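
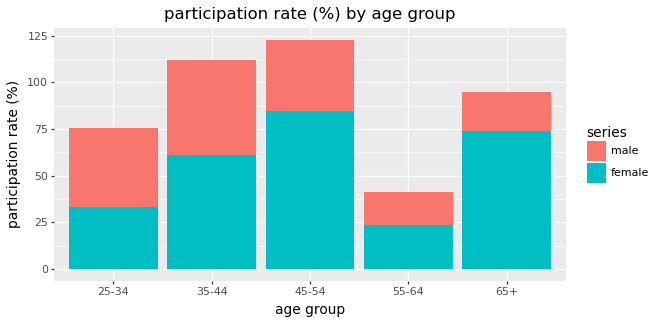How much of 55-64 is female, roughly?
female top ≈ 20, bottom ≈ 0; segment ≈ 20.

≈ 20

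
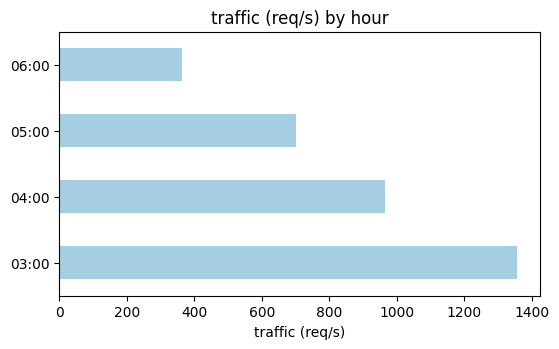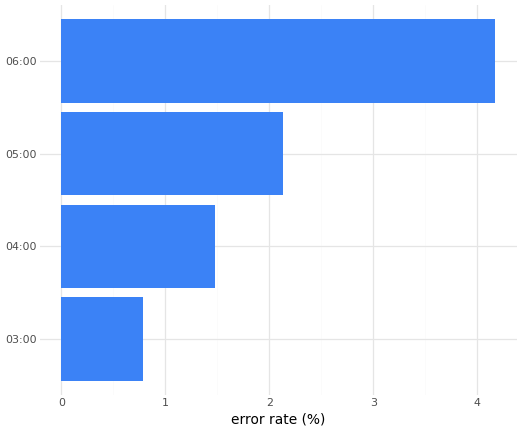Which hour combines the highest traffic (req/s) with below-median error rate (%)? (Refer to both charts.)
03:00

Chart 2 median error rate (%) ≈ 2; below-median hours: 03:00, 04:00. Among those, 03:00 has the highest traffic (req/s) (≈ 1400).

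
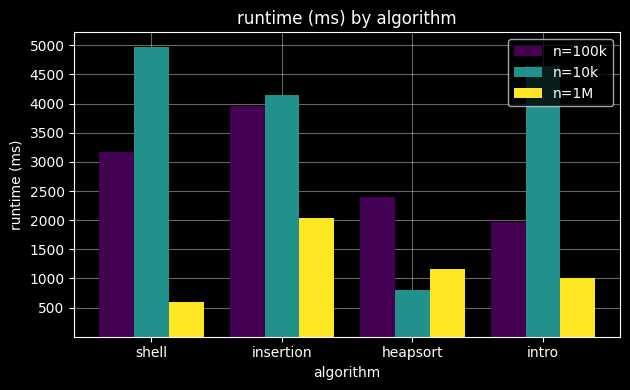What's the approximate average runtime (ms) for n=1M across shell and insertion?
≈ 1250

(500 + 2000) / 2 ≈ 1250.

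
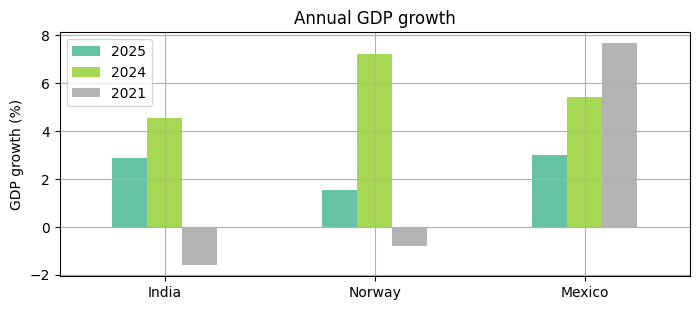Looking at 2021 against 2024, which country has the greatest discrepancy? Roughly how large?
Norway: 2021 ≈ -1, 2024 ≈ 7 → gap ≈ 8. Next-largest (India) is only ≈ 7.

Norway, ≈ 8 %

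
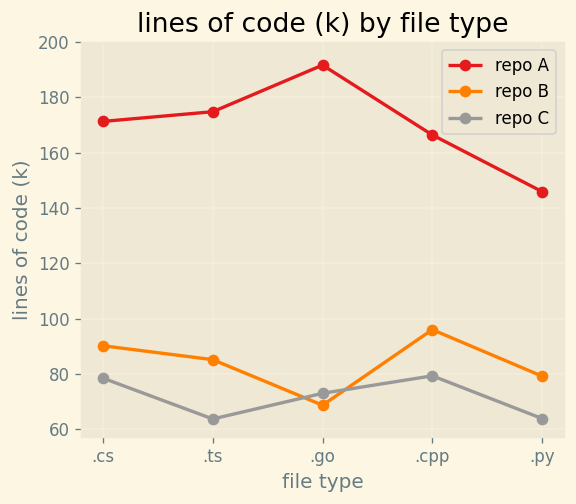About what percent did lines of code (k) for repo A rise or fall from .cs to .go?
≈ +11.1%

.cs ≈ 180, .go ≈ 200; (200 − 180) / 180 ≈ +11.1%.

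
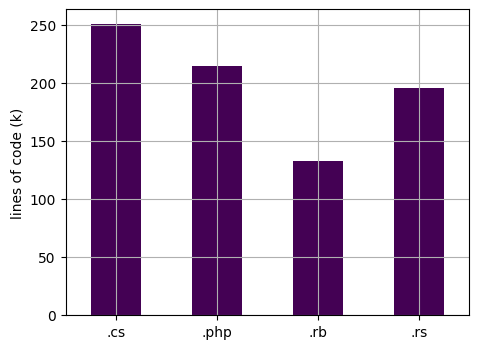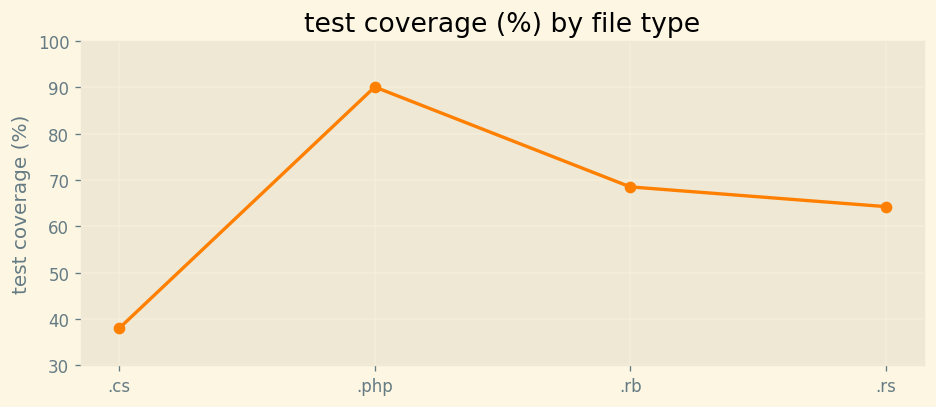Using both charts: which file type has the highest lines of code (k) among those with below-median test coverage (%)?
.cs

Chart 2 median test coverage (%) ≈ 70; below-median file types: .cs, .rs. Among those, .cs has the highest lines of code (k) (≈ 250).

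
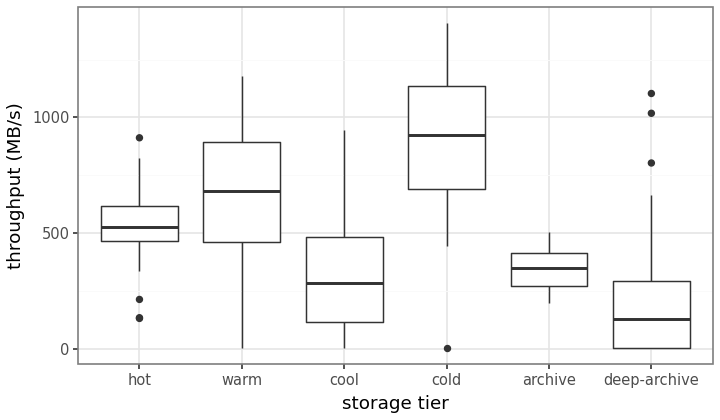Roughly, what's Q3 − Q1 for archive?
Q3 ≈ 400, Q1 ≈ 250; IQR ≈ 150.

≈ 150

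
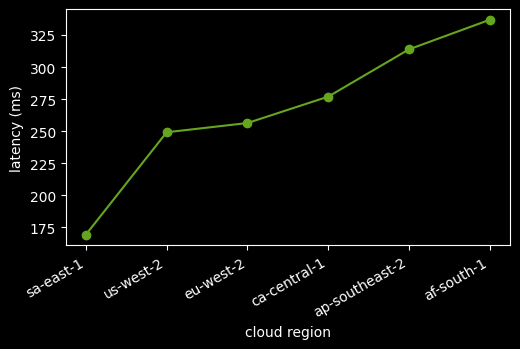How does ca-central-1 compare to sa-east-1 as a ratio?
≈ 1.75×

ca-central-1 ≈ 280, sa-east-1 ≈ 160; 280/160 ≈ 1.75.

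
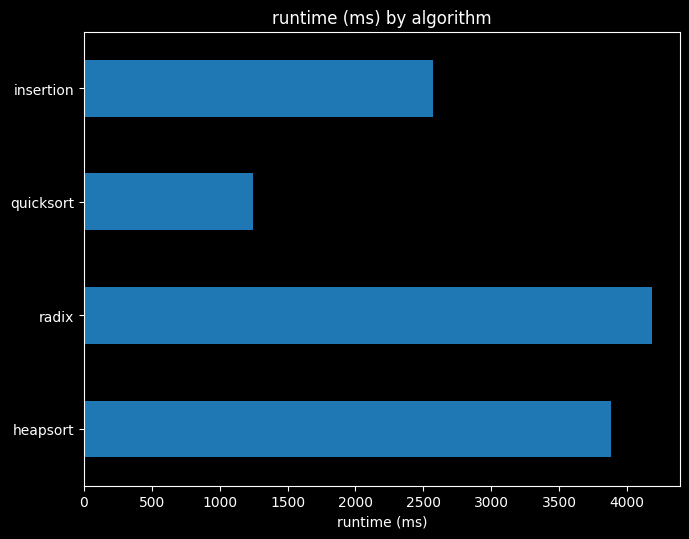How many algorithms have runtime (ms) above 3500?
2

Above 3500: heapsort, radix.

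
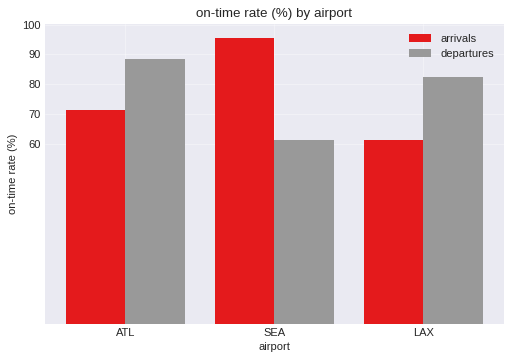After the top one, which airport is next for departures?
LAX

Top 3 for departures: ATL ≈ 90, LAX ≈ 80, SEA ≈ 60.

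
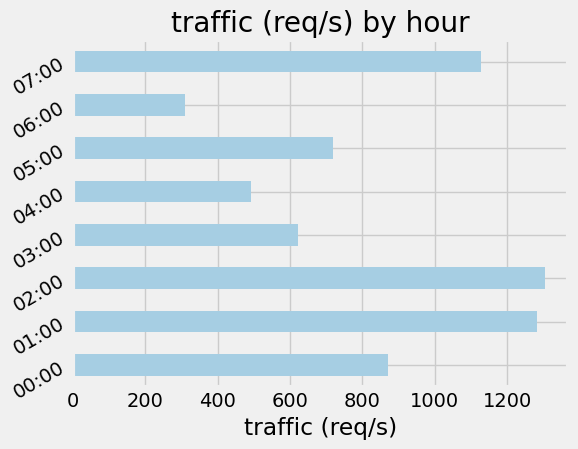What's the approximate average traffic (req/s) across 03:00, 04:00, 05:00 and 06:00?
≈ 550

(600 + 400 + 800 + 400) / 4 ≈ 550.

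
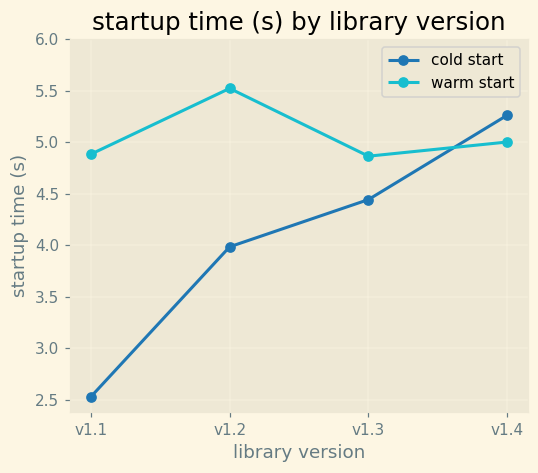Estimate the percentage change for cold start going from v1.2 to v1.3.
v1.2 ≈ 4.0, v1.3 ≈ 4.5; (4.5 − 4.0) / 4.0 ≈ +12.5%.

≈ +12.5%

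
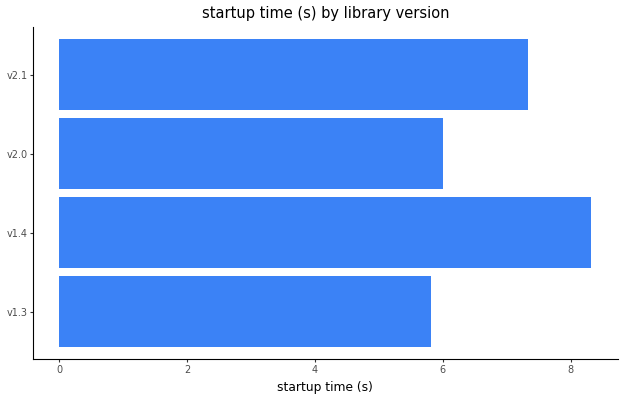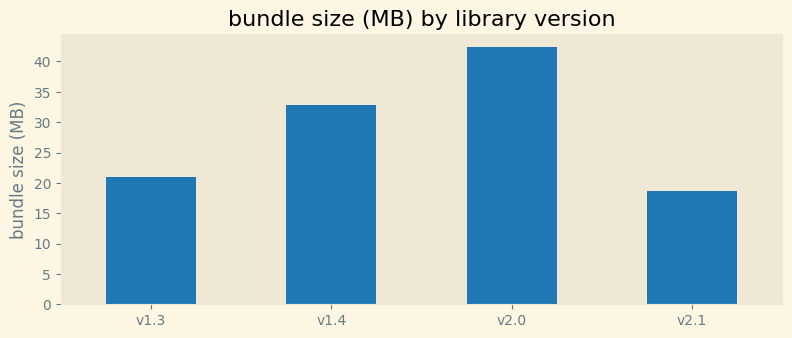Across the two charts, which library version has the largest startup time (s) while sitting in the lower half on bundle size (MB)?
v2.1

Chart 2 median bundle size (MB) ≈ 25; below-median library versions: v1.3, v2.1. Among those, v2.1 has the highest startup time (s) (≈ 7).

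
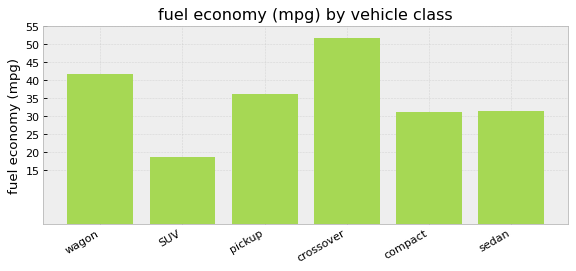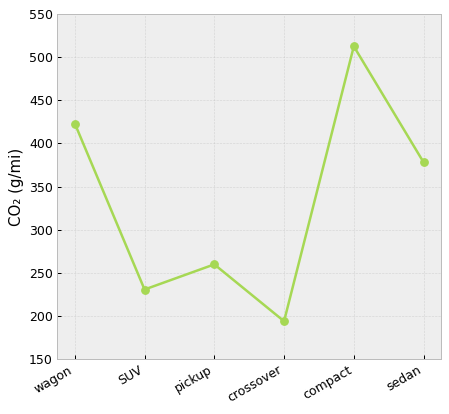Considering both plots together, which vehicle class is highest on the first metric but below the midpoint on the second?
crossover

Chart 2 median CO₂ (g/mi) ≈ 300; below-median vehicle classes: SUV, pickup, crossover. Among those, crossover has the highest fuel economy (mpg) (≈ 50).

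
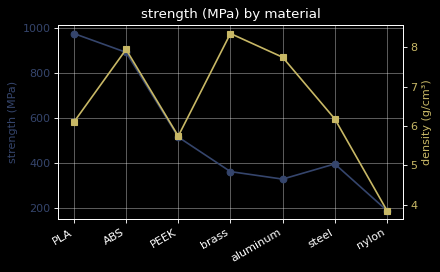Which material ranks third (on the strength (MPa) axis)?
Top 4 (on the strength (MPa) axis): PLA ≈ 1000, ABS ≈ 900, PEEK ≈ 500, steel ≈ 400.

PEEK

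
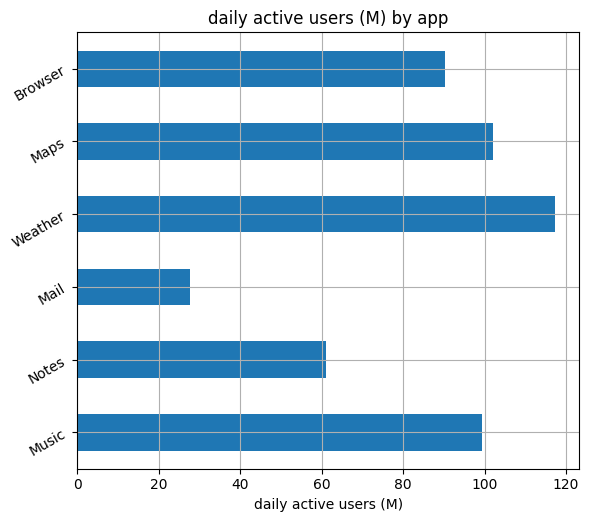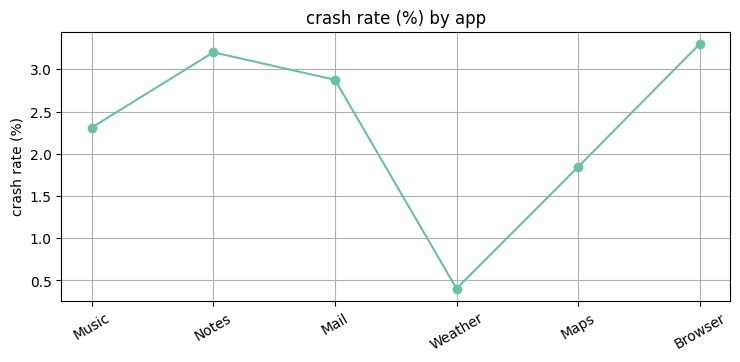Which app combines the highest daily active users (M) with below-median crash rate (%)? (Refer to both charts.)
Chart 2 median crash rate (%) ≈ 2.5; below-median apps: Music, Weather, Maps. Among those, Weather has the highest daily active users (M) (≈ 120).

Weather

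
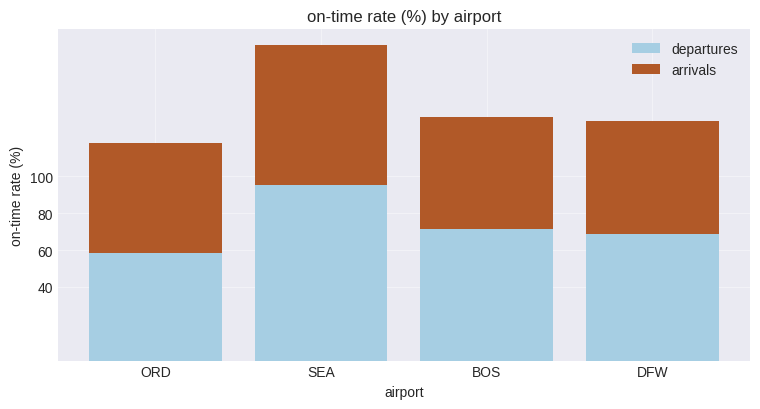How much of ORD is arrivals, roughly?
arrivals top ≈ 120, bottom ≈ 60; segment ≈ 60.

≈ 60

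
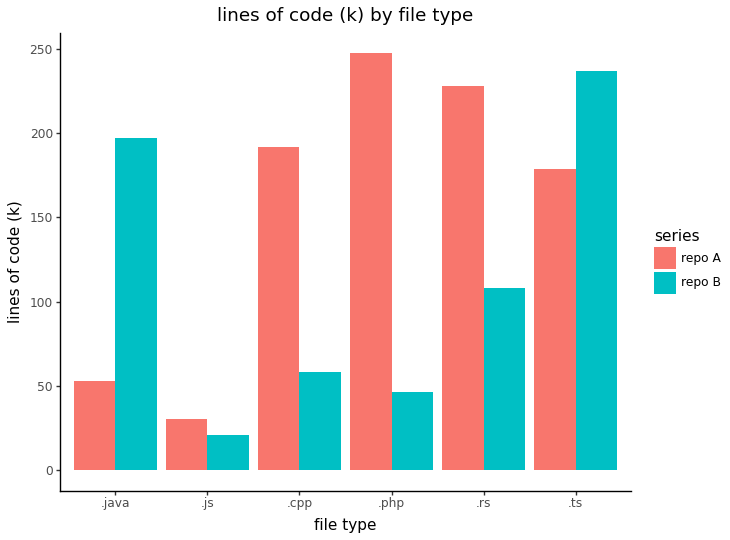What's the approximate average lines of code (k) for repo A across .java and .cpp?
(50 + 200) / 2 ≈ 125.

≈ 125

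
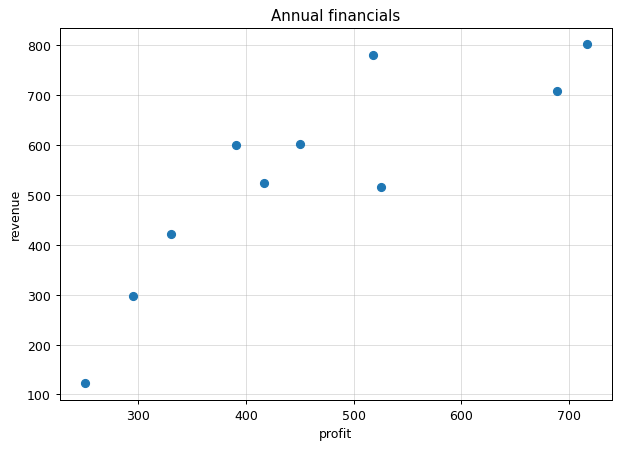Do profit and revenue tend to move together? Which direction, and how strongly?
Points are positively correlated; strong (|r| ≈ 0.9).

positive, strong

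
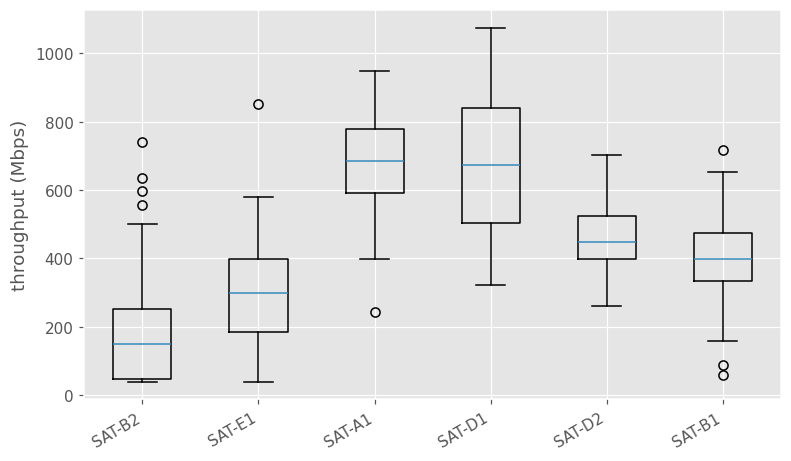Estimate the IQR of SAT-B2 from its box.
Q3 ≈ 250, Q1 ≈ 50; IQR ≈ 200.

≈ 200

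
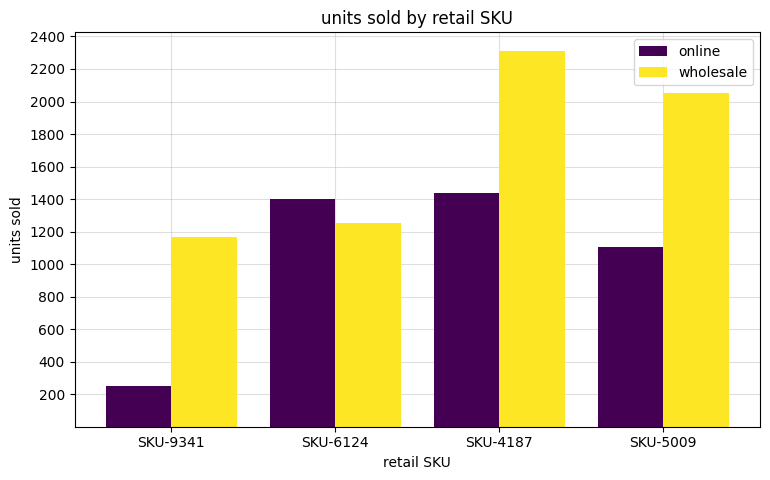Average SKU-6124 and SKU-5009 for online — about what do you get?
≈ 1300

(1400 + 1200) / 2 ≈ 1300.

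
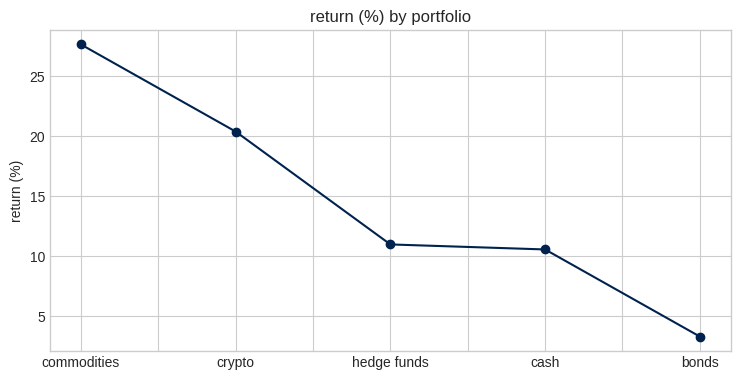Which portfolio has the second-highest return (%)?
Top 3: commodities ≈ 30, crypto ≈ 20, hedge funds ≈ 10.

crypto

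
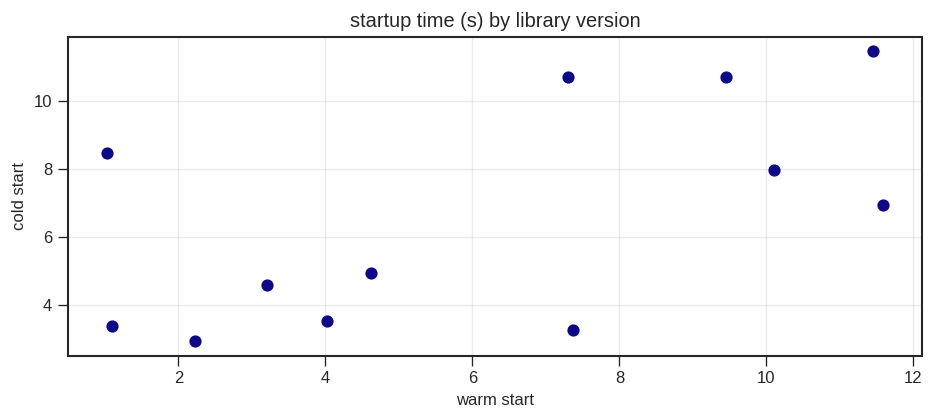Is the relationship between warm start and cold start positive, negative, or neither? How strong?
positive, moderate

Points are positively correlated; moderate (|r| ≈ 0.6).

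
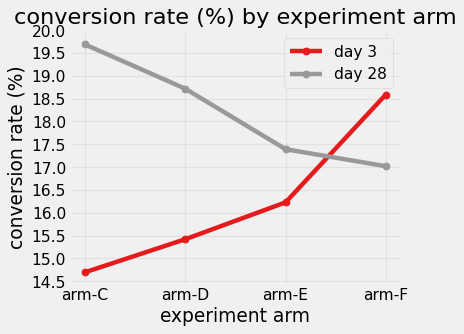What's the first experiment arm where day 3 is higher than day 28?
arm-F

arm-E: day 3 ≈ 16.0 vs day 28 ≈ 17.5 (not yet); arm-F: day 3 ≈ 18.5 vs day 28 ≈ 17.0 (first crossover).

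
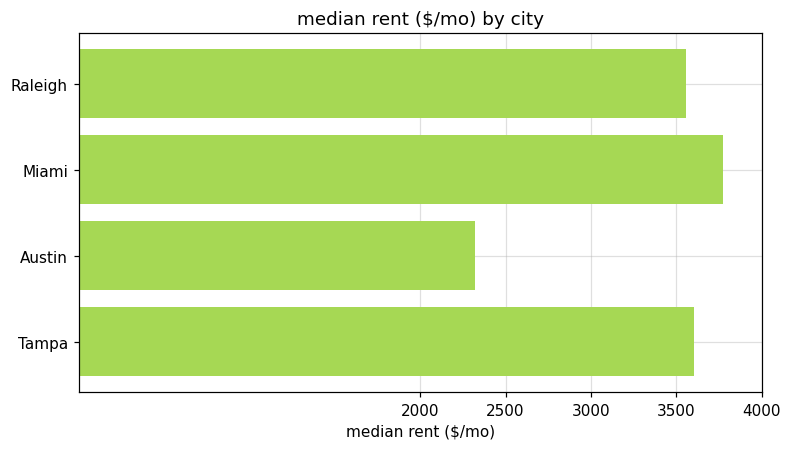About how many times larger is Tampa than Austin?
Tampa ≈ 3500, Austin ≈ 2500; 3500/2500 ≈ 1.4.

≈ 1.4×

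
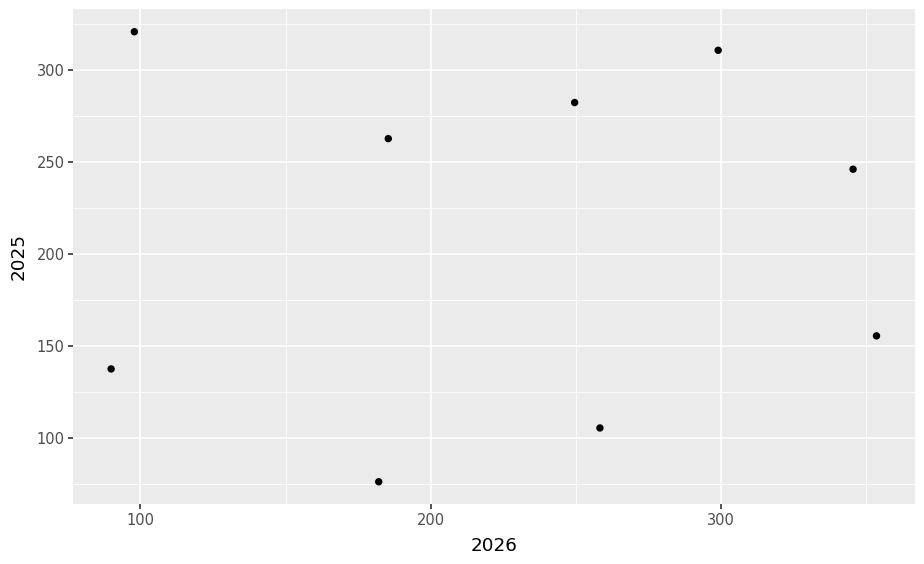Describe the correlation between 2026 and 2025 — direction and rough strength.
no clear correlation

Points are roughly uncorrelated; weak (|r| ≈ 0.0).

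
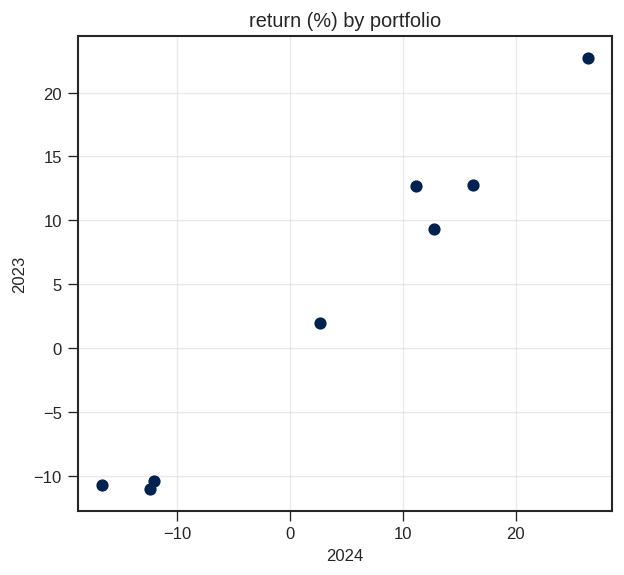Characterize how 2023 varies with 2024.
Points are positively correlated; strong (|r| ≈ 1.0).

positive, strong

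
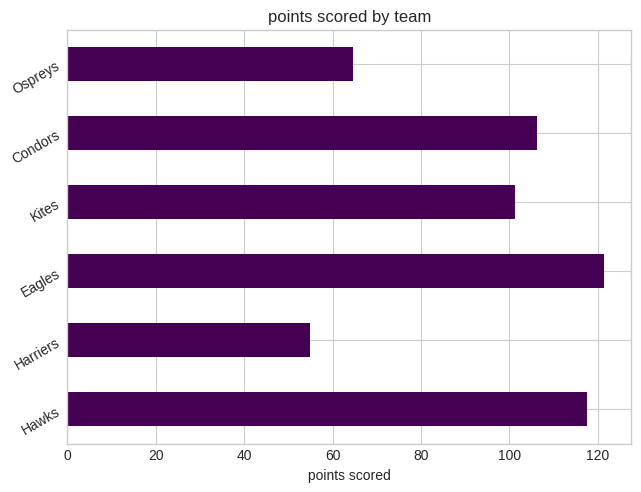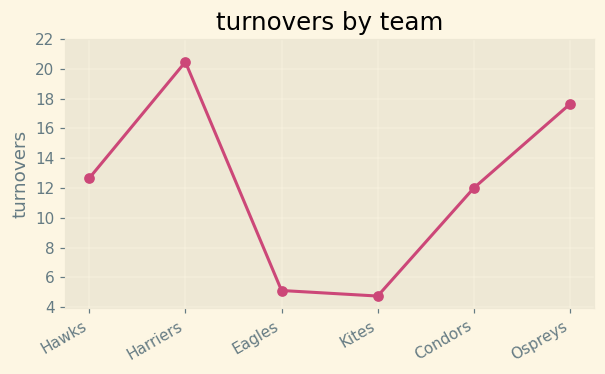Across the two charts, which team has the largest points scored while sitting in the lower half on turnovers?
Chart 2 median turnovers ≈ 12; below-median teams: Eagles, Kites, Condors. Among those, Eagles has the highest points scored (≈ 120).

Eagles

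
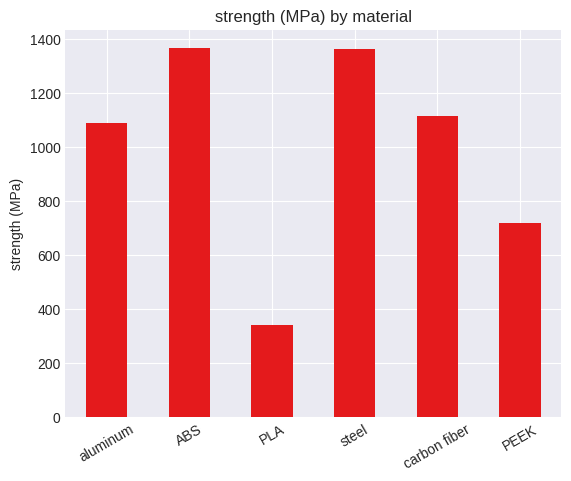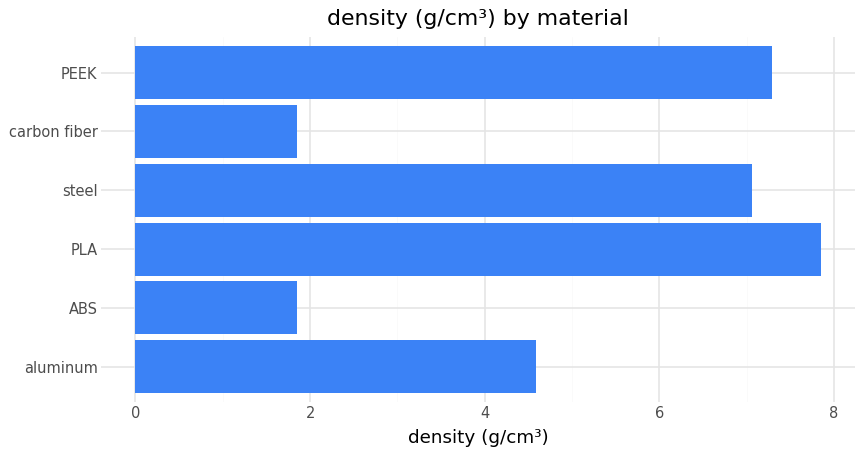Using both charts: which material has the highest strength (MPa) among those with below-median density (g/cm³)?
Chart 2 median density (g/cm³) ≈ 6; below-median materials: aluminum, ABS, carbon fiber. Among those, ABS has the highest strength (MPa) (≈ 1400).

ABS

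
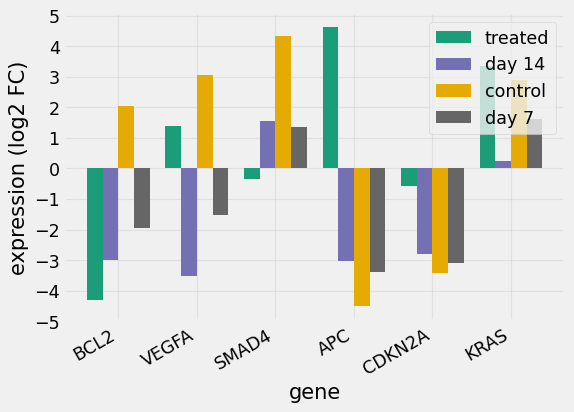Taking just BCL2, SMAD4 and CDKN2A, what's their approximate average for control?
(2 + 4 + -3) / 3 ≈ 1.

≈ 1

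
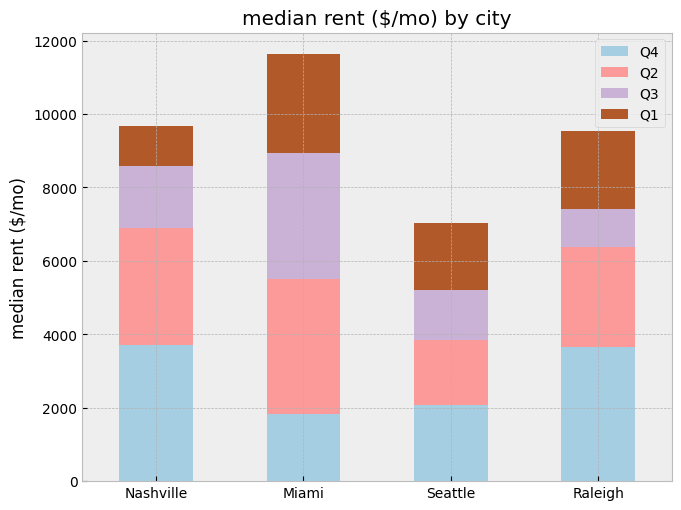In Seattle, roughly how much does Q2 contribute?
Q2 top ≈ 4000, bottom ≈ 2000; segment ≈ 2000.

≈ 2000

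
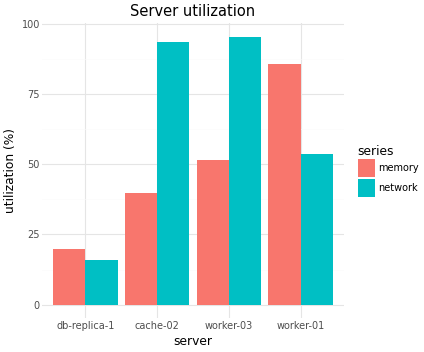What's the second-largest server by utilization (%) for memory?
worker-03

Top 3 for memory: worker-01 ≈ 90, worker-03 ≈ 50, cache-02 ≈ 40.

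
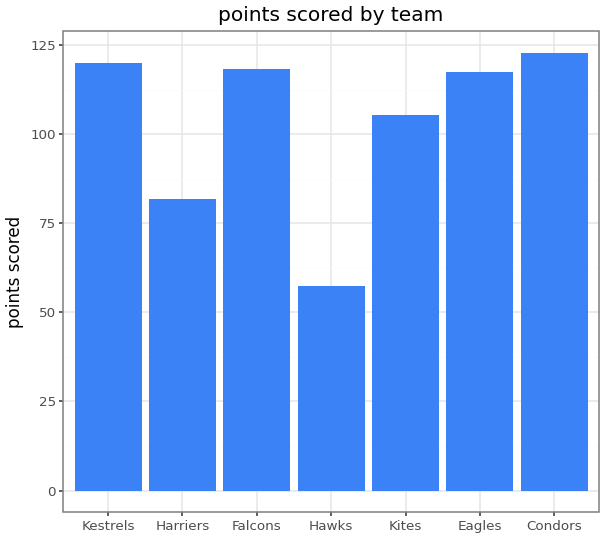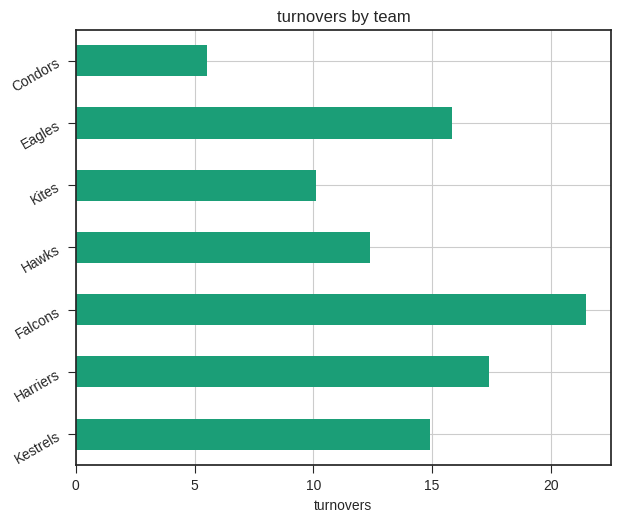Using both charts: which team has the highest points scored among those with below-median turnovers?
Chart 2 median turnovers ≈ 14; below-median teams: Hawks, Kites, Condors. Among those, Condors has the highest points scored (≈ 120).

Condors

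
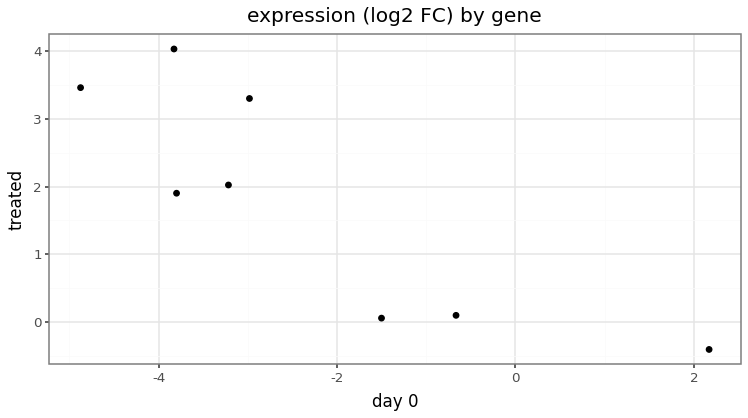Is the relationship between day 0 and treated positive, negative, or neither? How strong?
negative, strong

Points are negatively correlated; strong (|r| ≈ 0.8).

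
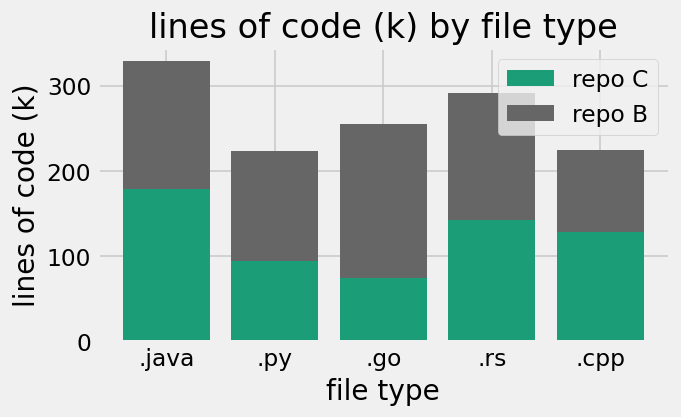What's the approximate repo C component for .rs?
≈ 150

repo C top ≈ 150, bottom ≈ 0; segment ≈ 150.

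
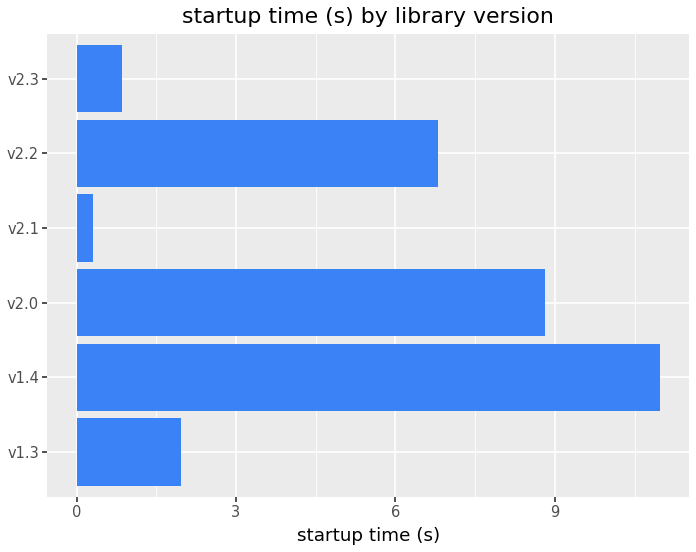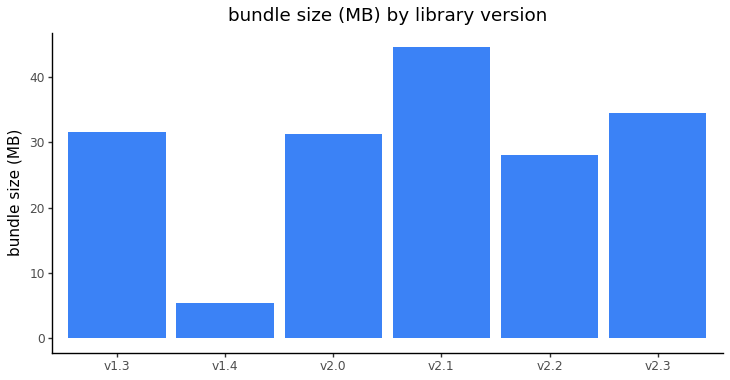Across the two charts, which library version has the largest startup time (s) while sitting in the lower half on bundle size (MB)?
v1.4

Chart 2 median bundle size (MB) ≈ 30; below-median library versions: v1.4, v2.0, v2.2. Among those, v1.4 has the highest startup time (s) (≈ 10).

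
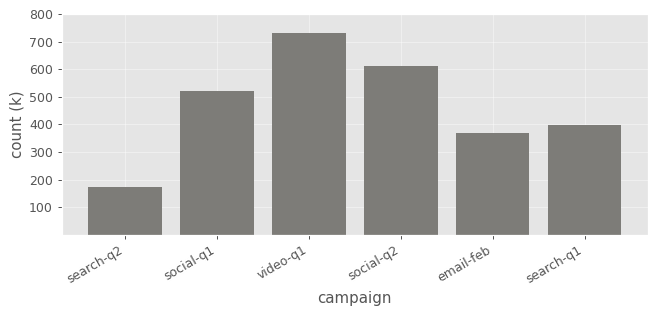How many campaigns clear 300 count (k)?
5

Above 300: social-q1, video-q1, social-q2, email-feb, search-q1.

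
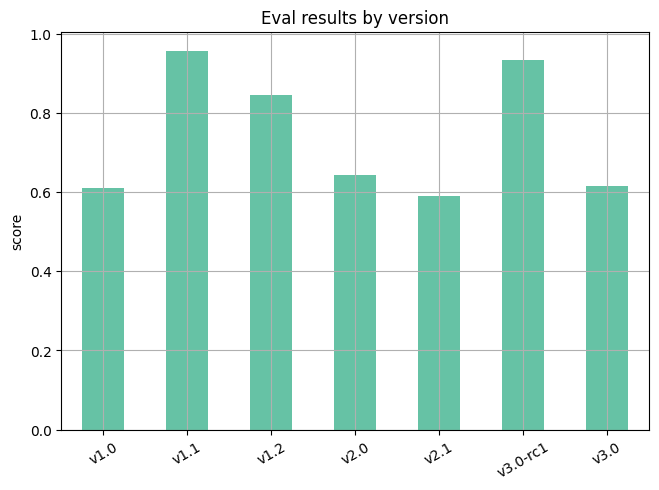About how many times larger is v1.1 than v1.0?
v1.1 ≈ 1.0, v1.0 ≈ 0.6; 1.0/0.6 ≈ 1.67.

≈ 1.67×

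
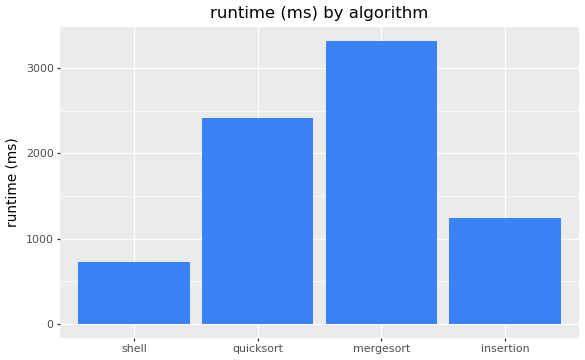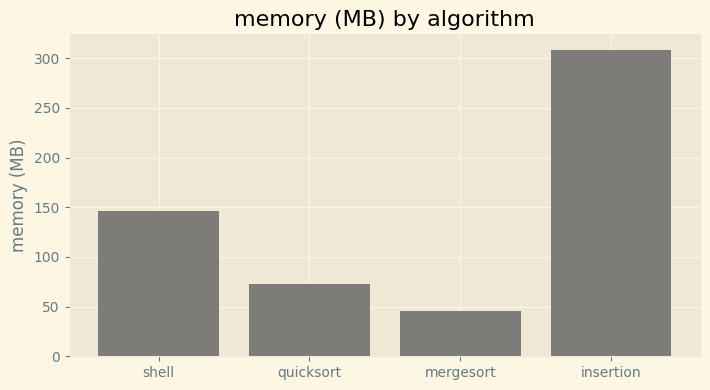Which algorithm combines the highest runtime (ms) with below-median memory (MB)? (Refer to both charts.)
Chart 2 median memory (MB) ≈ 100; below-median algorithms: quicksort, mergesort. Among those, mergesort has the highest runtime (ms) (≈ 3500).

mergesort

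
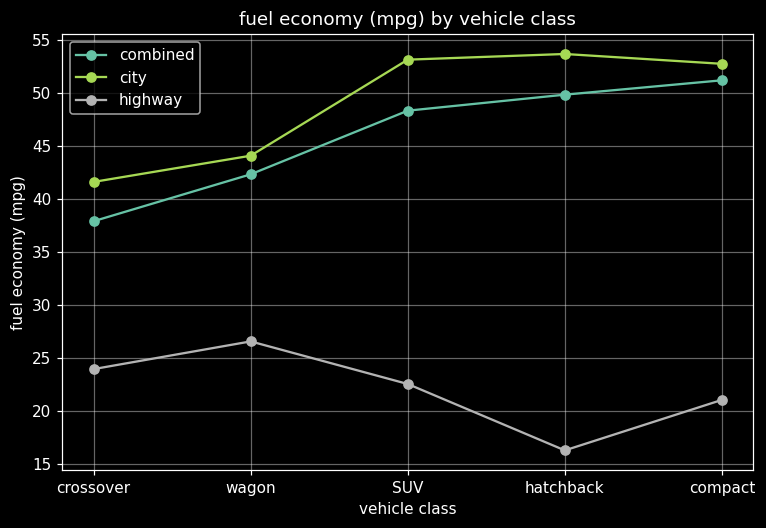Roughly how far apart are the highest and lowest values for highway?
≈ 10

Max wagon ≈ 25, min hatchback ≈ 15; range ≈ 10.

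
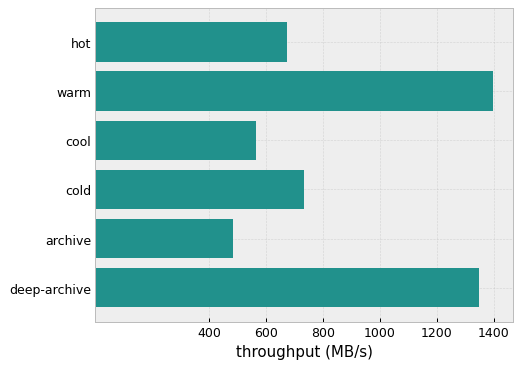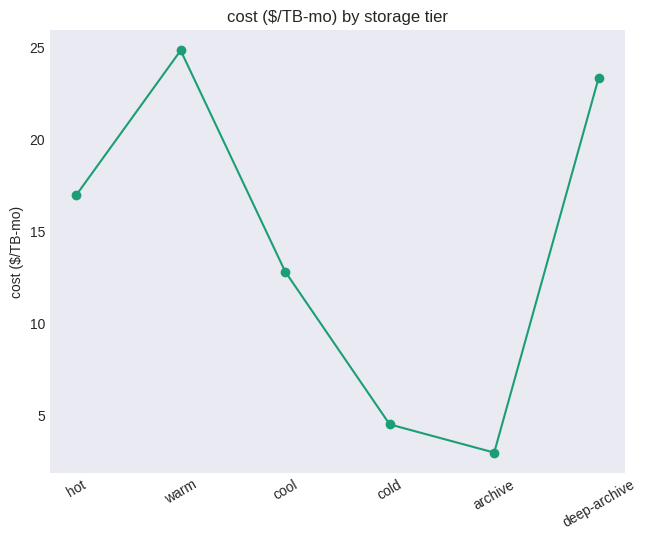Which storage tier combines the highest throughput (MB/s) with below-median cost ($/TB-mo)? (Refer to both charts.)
cold

Chart 2 median cost ($/TB-mo) ≈ 15; below-median storage tiers: cool, cold, archive. Among those, cold has the highest throughput (MB/s) (≈ 800).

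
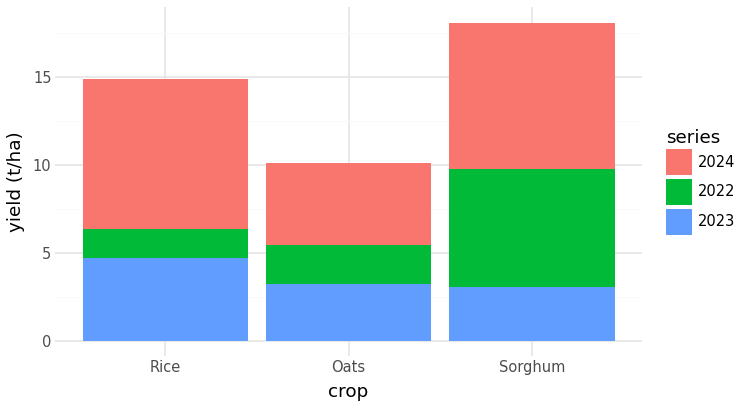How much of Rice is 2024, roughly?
2024 top ≈ 14, bottom ≈ 6; segment ≈ 8.

≈ 8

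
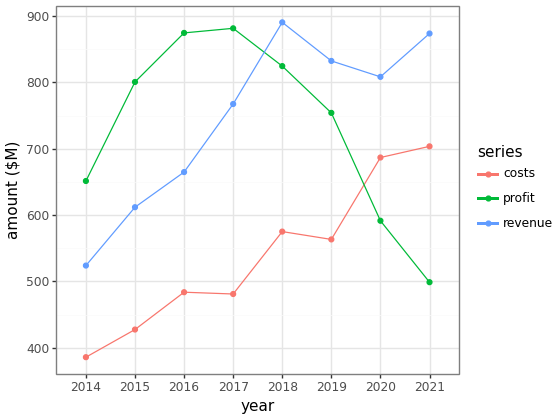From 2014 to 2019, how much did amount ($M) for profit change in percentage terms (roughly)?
≈ +15.4%

2014 ≈ 650, 2019 ≈ 750; (750 − 650) / 650 ≈ +15.4%.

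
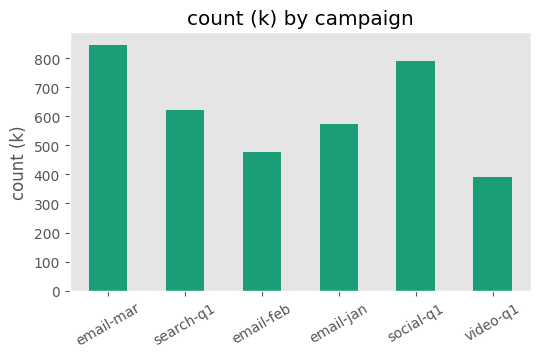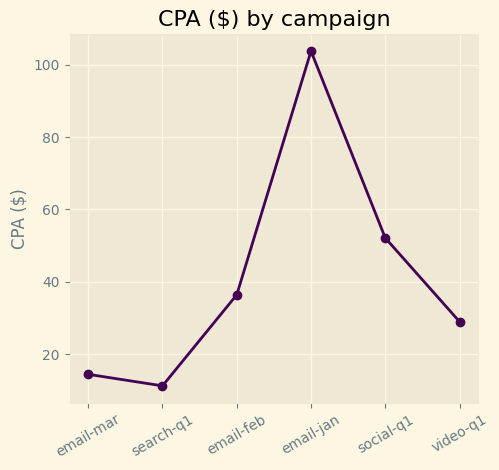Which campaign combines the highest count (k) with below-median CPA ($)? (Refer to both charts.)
Chart 2 median CPA ($) ≈ 30; below-median campaigns: email-mar, search-q1, video-q1. Among those, email-mar has the highest count (k) (≈ 800).

email-mar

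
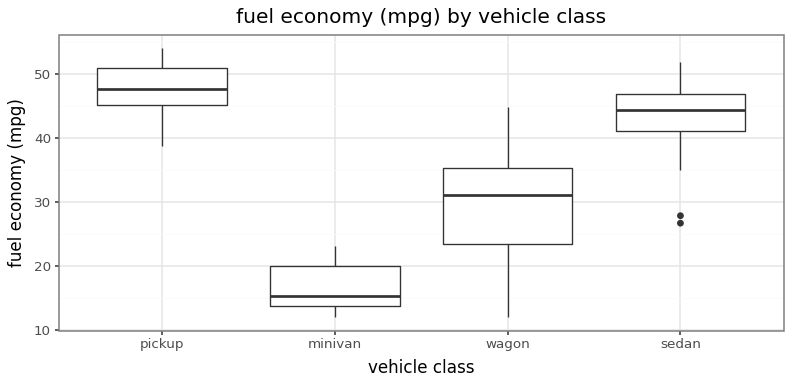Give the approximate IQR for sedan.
Q3 ≈ 45, Q1 ≈ 40; IQR ≈ 5.

≈ 5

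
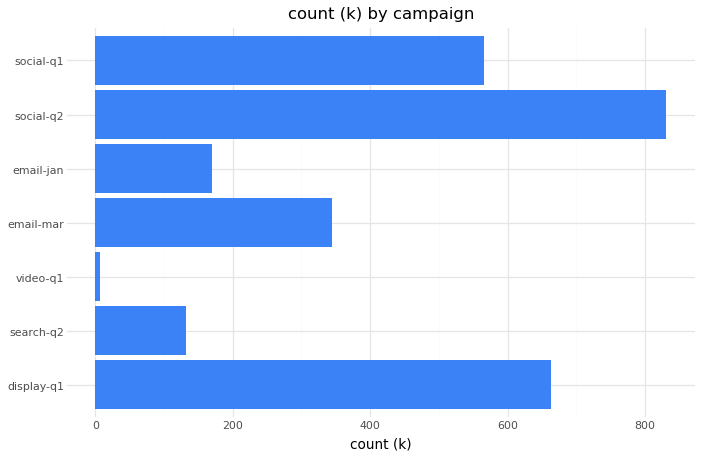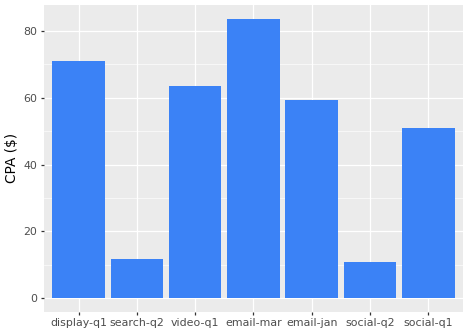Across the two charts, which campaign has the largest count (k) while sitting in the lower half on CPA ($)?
social-q2

Chart 2 median CPA ($) ≈ 60; below-median campaigns: search-q2, social-q2, social-q1. Among those, social-q2 has the highest count (k) (≈ 800).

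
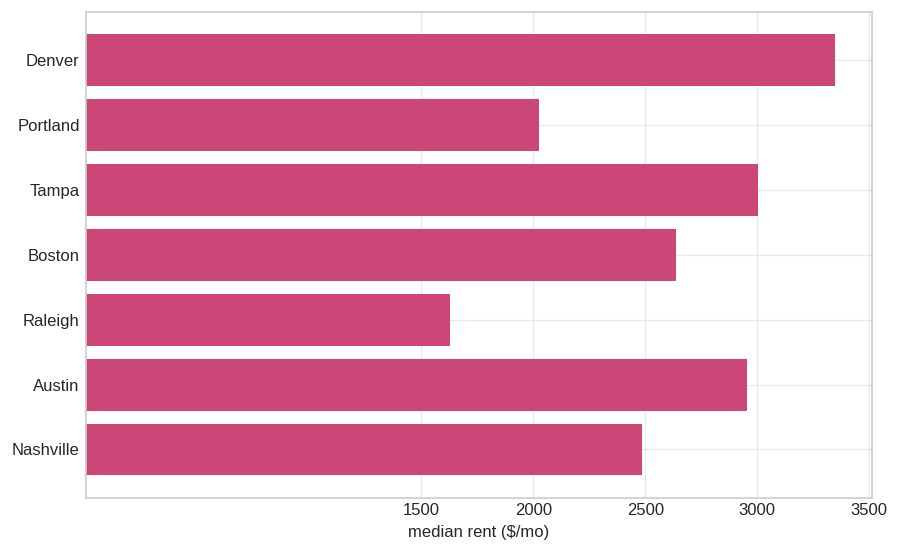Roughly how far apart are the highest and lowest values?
Max Denver ≈ 3500, min Raleigh ≈ 1500; range ≈ 2000.

≈ 2000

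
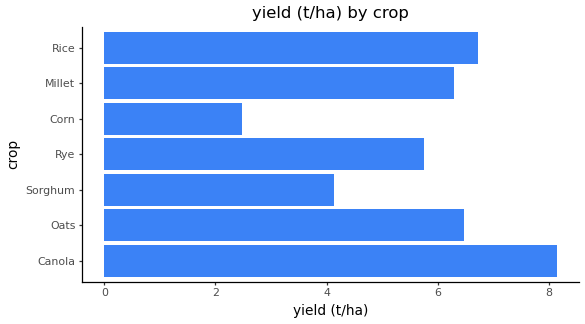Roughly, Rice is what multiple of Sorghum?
Rice ≈ 7, Sorghum ≈ 4; 7/4 ≈ 1.75.

≈ 1.75×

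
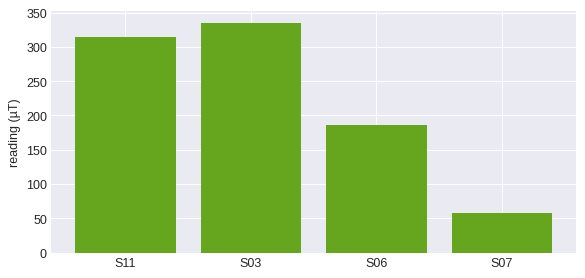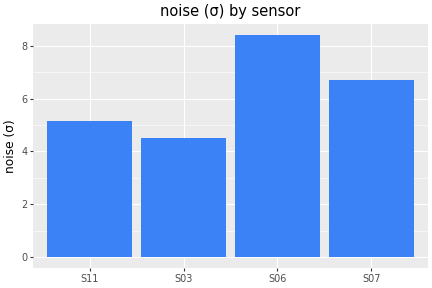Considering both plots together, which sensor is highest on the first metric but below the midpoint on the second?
Chart 2 median noise (σ) ≈ 6; below-median sensors: S11, S03. Among those, S03 has the highest reading (µT) (≈ 350).

S03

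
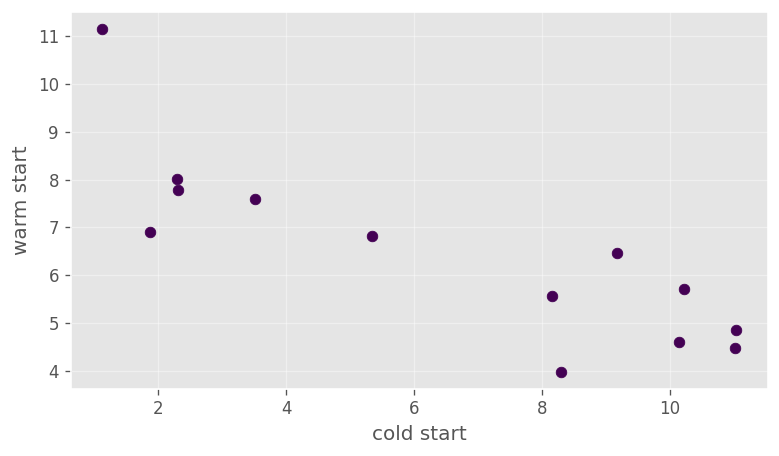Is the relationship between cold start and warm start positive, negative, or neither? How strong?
Points are negatively correlated; strong (|r| ≈ 0.8).

negative, strong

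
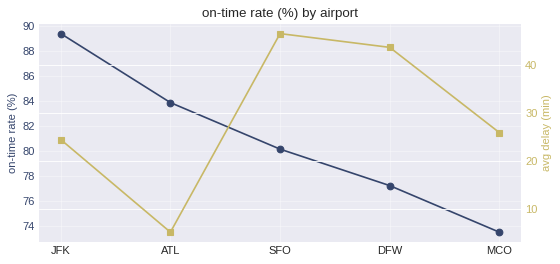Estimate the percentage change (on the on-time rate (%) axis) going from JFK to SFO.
≈ -11.1%

JFK ≈ 90, SFO ≈ 80; (80 − 90) / 90 ≈ -11.1%.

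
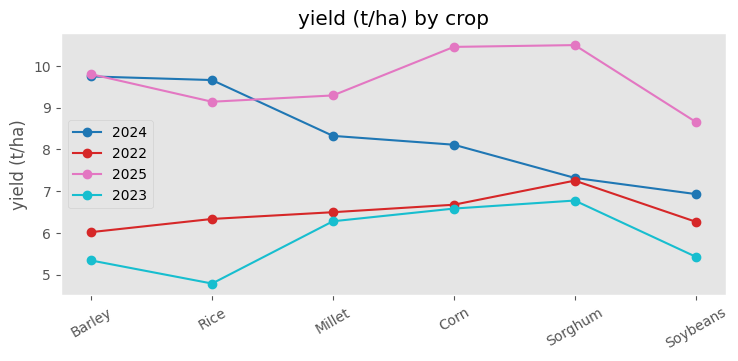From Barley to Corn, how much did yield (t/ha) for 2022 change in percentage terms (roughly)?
≈ +8.3%

Barley ≈ 6.0, Corn ≈ 6.5; (6.5 − 6.0) / 6.0 ≈ +8.3%.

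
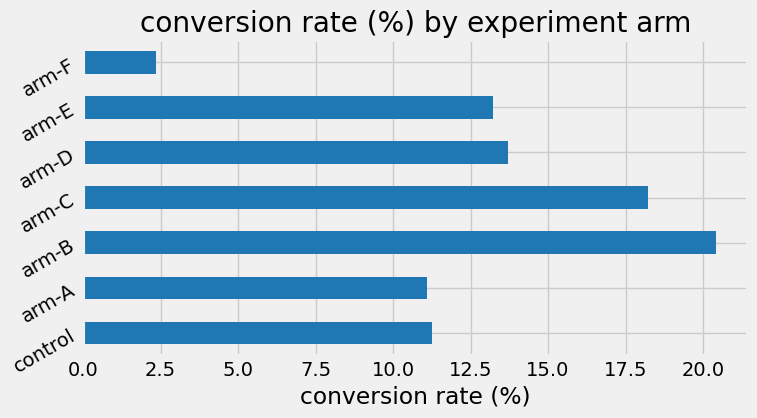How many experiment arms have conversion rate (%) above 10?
6

Above 10: control, arm-A, arm-B, arm-C, arm-D, arm-E.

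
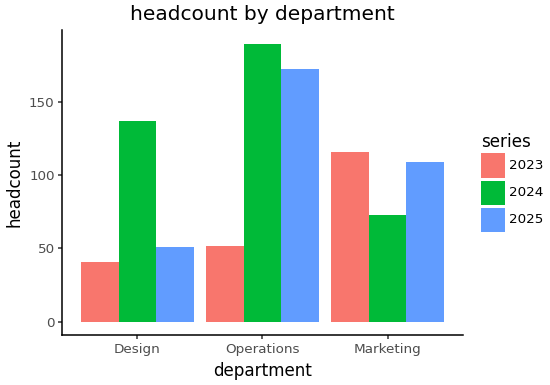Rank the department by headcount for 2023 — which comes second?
Operations

Top 3 for 2023: Marketing ≈ 120, Operations ≈ 60, Design ≈ 40.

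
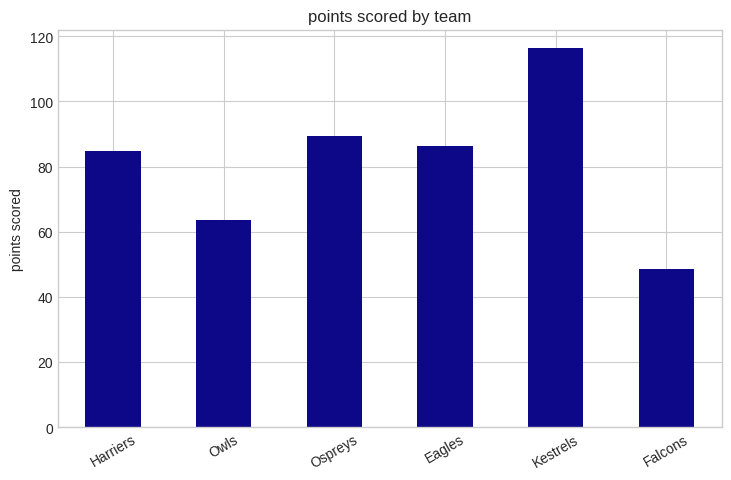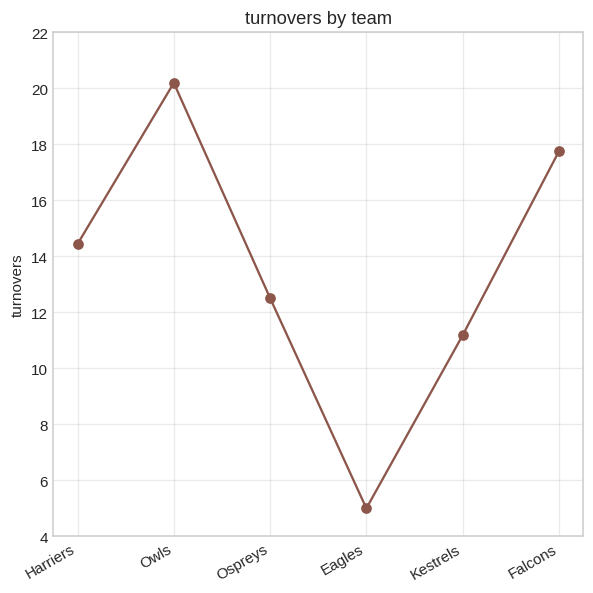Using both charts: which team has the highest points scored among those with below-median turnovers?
Chart 2 median turnovers ≈ 14; below-median teams: Ospreys, Eagles, Kestrels. Among those, Kestrels has the highest points scored (≈ 120).

Kestrels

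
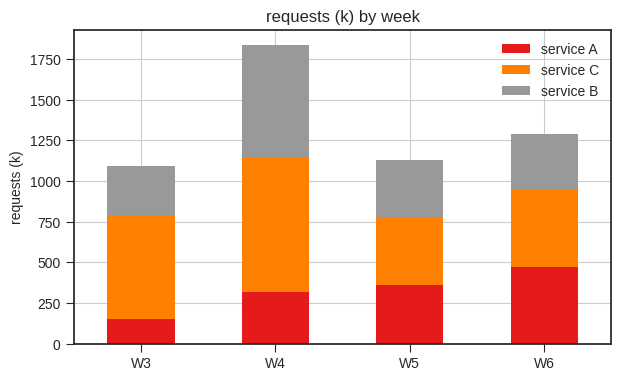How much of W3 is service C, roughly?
service C top ≈ 800, bottom ≈ 200; segment ≈ 600.

≈ 600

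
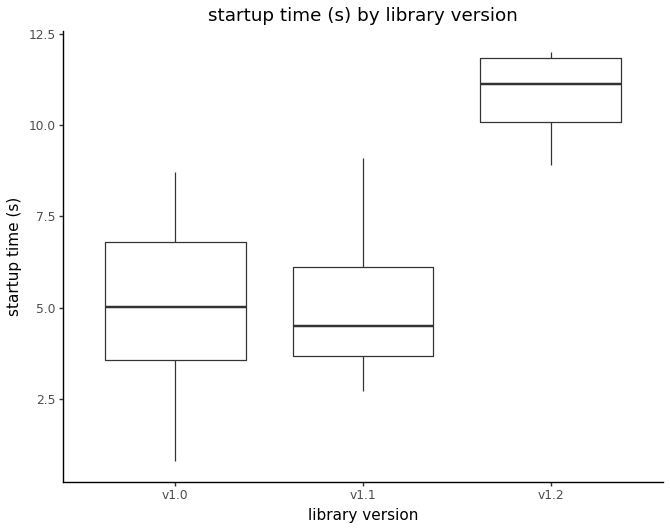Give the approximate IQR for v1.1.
≈ 2

Q3 ≈ 6, Q1 ≈ 4; IQR ≈ 2.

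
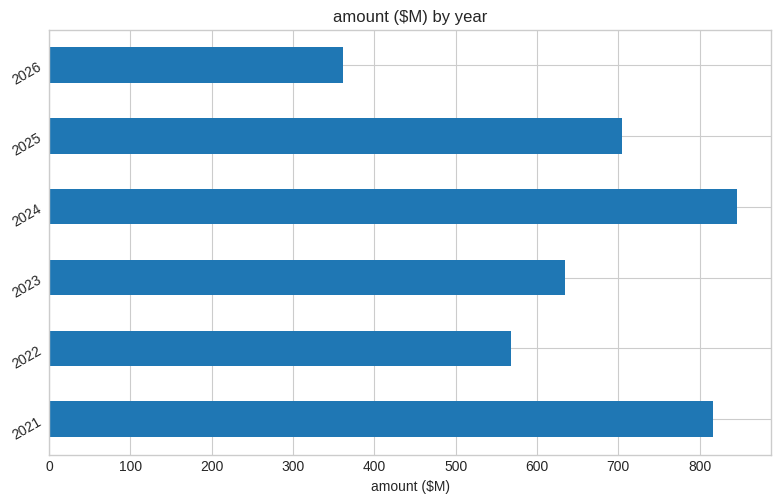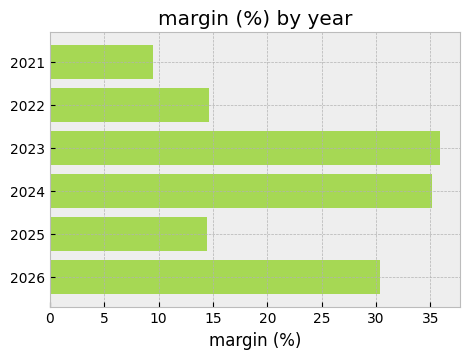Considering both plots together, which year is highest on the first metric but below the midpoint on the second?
Chart 2 median margin (%) ≈ 25; below-median years: 2021, 2022, 2025. Among those, 2021 has the highest amount ($M) (≈ 800).

2021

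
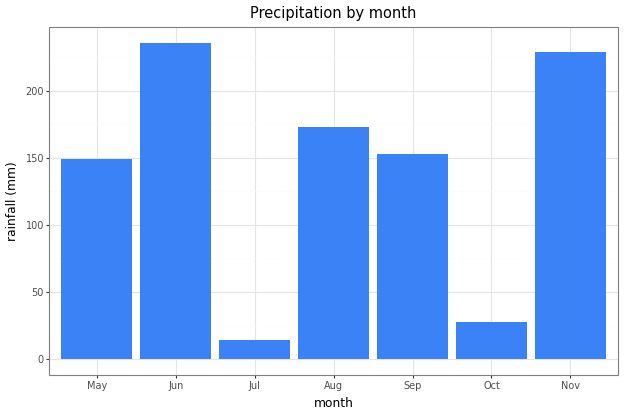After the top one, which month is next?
Nov

Top 3: Jun ≈ 240, Nov ≈ 220, Aug ≈ 180.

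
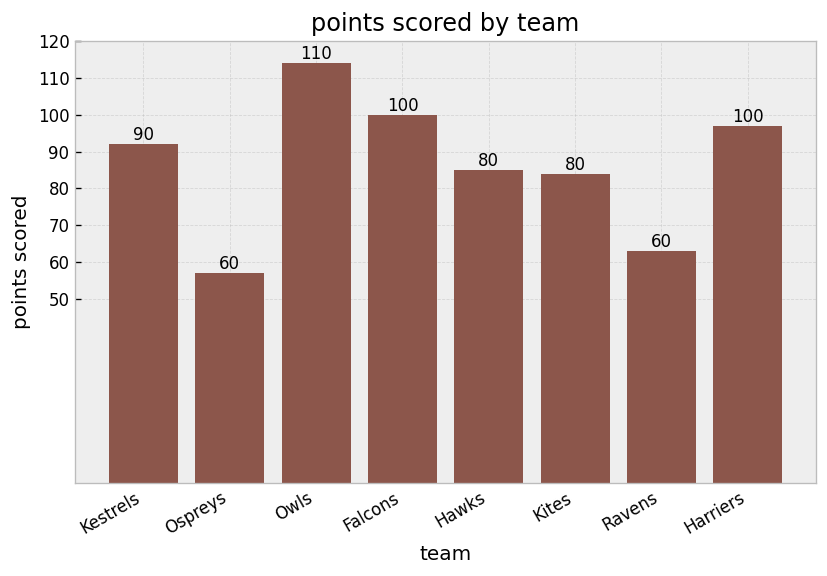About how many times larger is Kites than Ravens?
Kites ≈ 80, Ravens ≈ 60; 80/60 ≈ 1.33.

≈ 1.33×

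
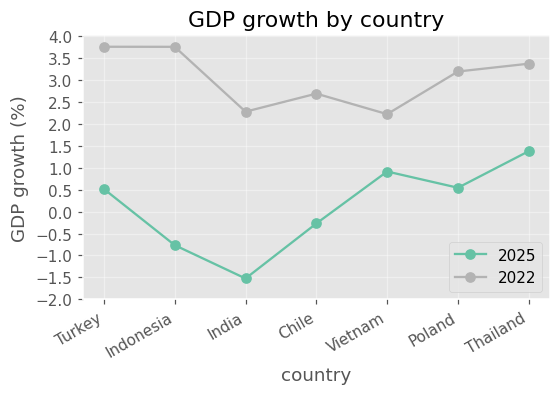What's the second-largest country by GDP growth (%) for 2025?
Vietnam

Top 3 for 2025: Thailand ≈ 1.5, Vietnam ≈ 1.0, Poland ≈ 0.5.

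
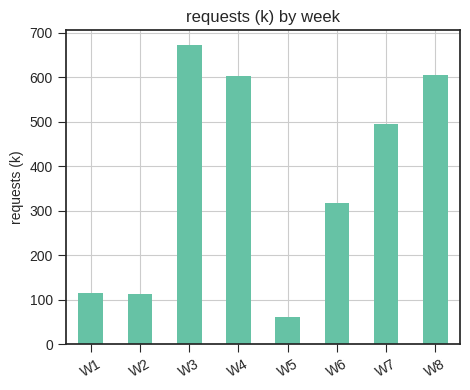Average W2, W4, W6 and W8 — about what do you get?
≈ 400

(100 + 600 + 300 + 600) / 4 ≈ 400.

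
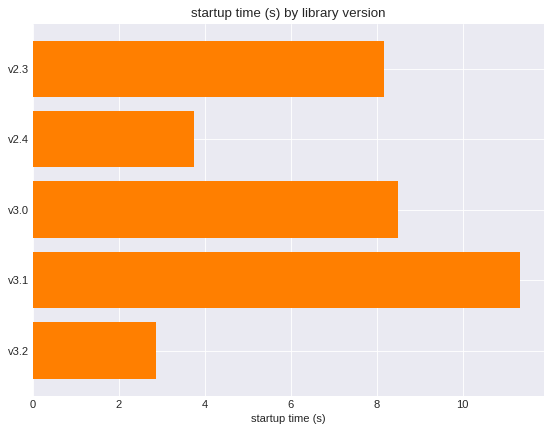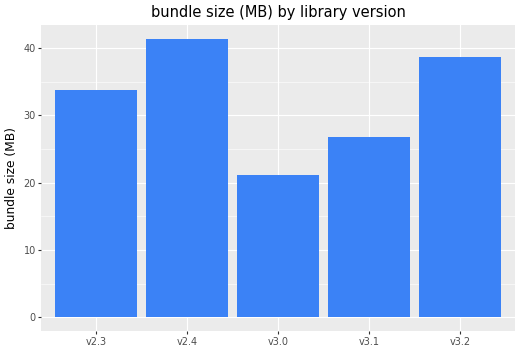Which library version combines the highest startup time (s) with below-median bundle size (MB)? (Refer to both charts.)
v3.1

Chart 2 median bundle size (MB) ≈ 35; below-median library versions: v3.0, v3.1. Among those, v3.1 has the highest startup time (s) (≈ 12).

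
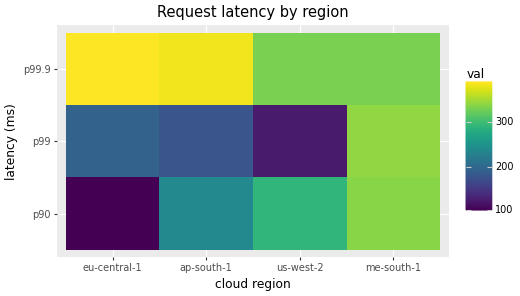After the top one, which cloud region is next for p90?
Top 3 for p90: me-south-1 ≈ 350, us-west-2 ≈ 300, ap-south-1 ≈ 250.

us-west-2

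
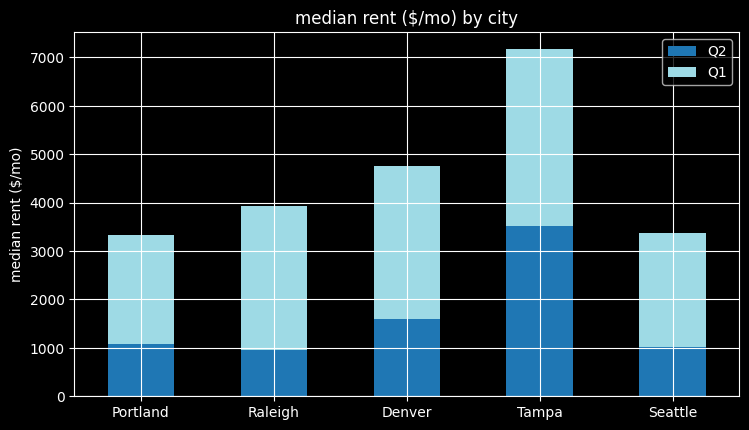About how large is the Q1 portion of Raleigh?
Q1 top ≈ 4000, bottom ≈ 1000; segment ≈ 3000.

≈ 3000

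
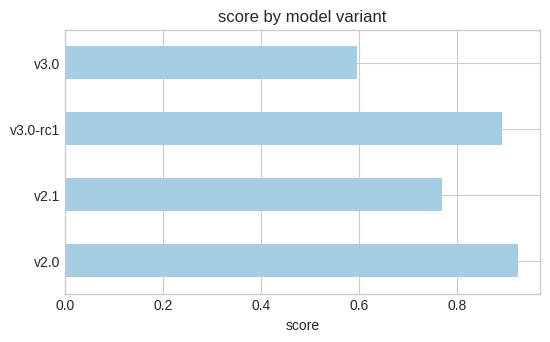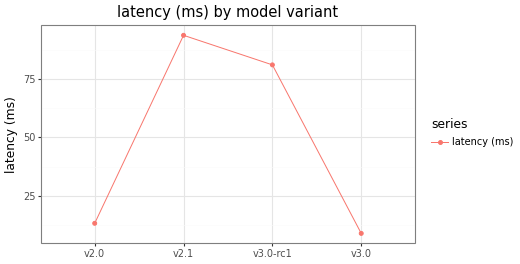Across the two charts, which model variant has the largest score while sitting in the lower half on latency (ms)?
Chart 2 median latency (ms) ≈ 50; below-median model variants: v2.0, v3.0. Among those, v2.0 has the highest score (≈ 0.9).

v2.0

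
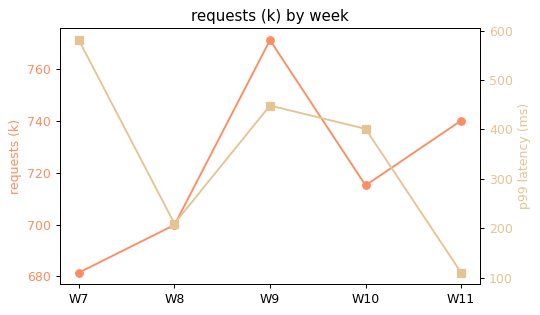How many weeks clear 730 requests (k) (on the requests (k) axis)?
Above 730: W9, W11.

2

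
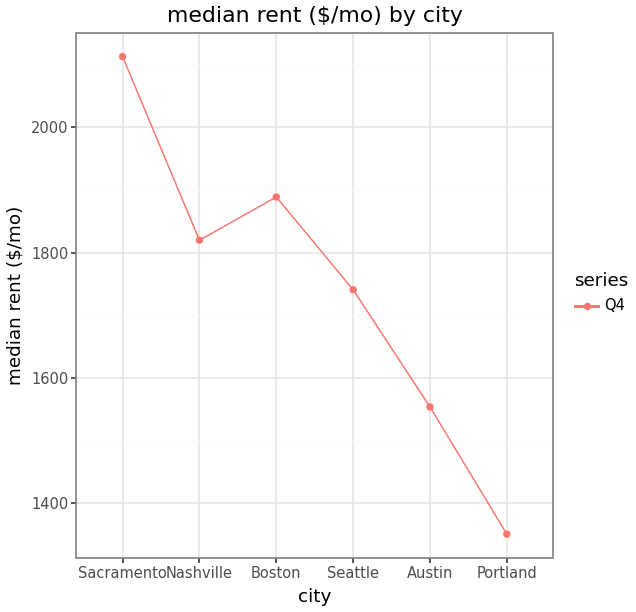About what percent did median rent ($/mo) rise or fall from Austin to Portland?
Austin ≈ 1600, Portland ≈ 1400; (1400 − 1600) / 1600 ≈ -12.5%.

≈ -12.5%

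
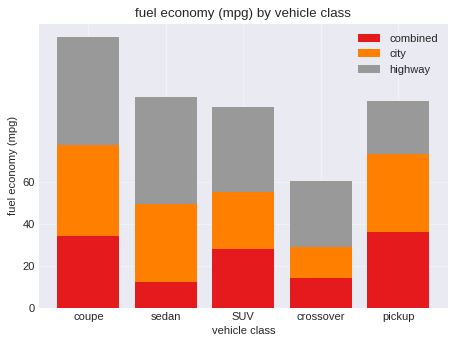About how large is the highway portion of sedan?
highway top ≈ 100, bottom ≈ 40; segment ≈ 60.

≈ 60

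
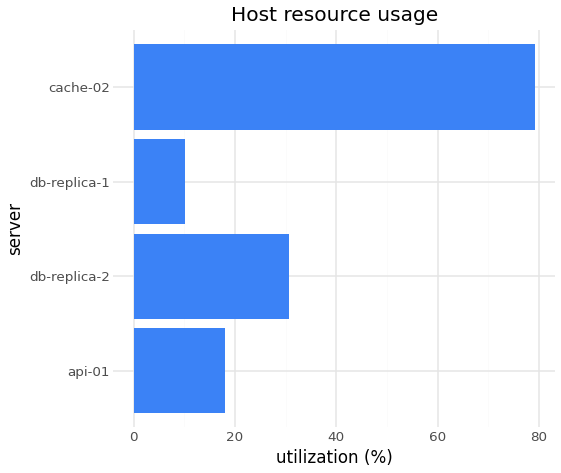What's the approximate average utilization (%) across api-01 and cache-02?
≈ 50

(20 + 80) / 2 ≈ 50.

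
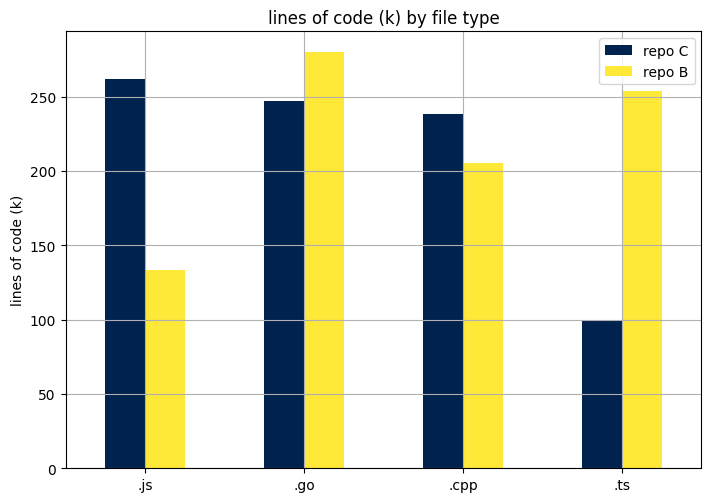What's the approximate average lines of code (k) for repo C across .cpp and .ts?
(250 + 100) / 2 ≈ 175.

≈ 175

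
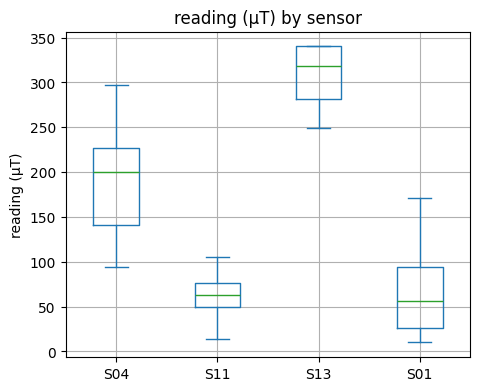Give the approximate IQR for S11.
Q3 ≈ 75, Q1 ≈ 50; IQR ≈ 25.

≈ 25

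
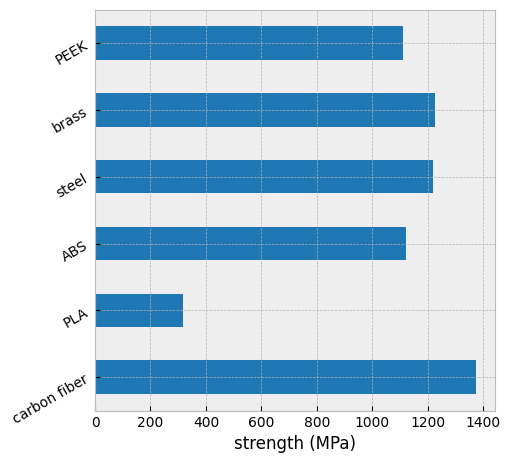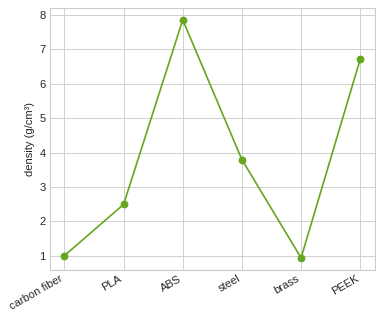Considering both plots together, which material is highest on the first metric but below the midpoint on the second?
carbon fiber

Chart 2 median density (g/cm³) ≈ 3; below-median materials: carbon fiber, PLA, brass. Among those, carbon fiber has the highest strength (MPa) (≈ 1400).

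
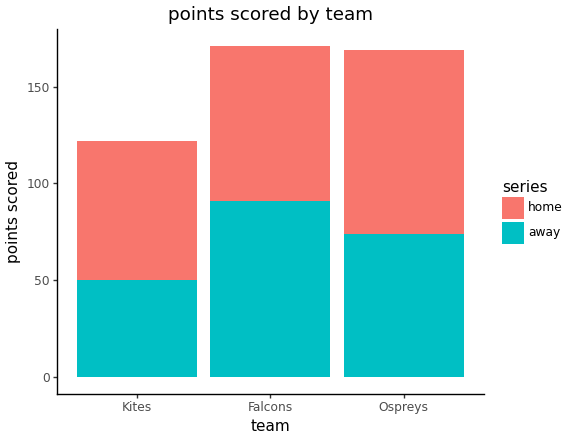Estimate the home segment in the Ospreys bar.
≈ 80

home top ≈ 160, bottom ≈ 80; segment ≈ 80.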